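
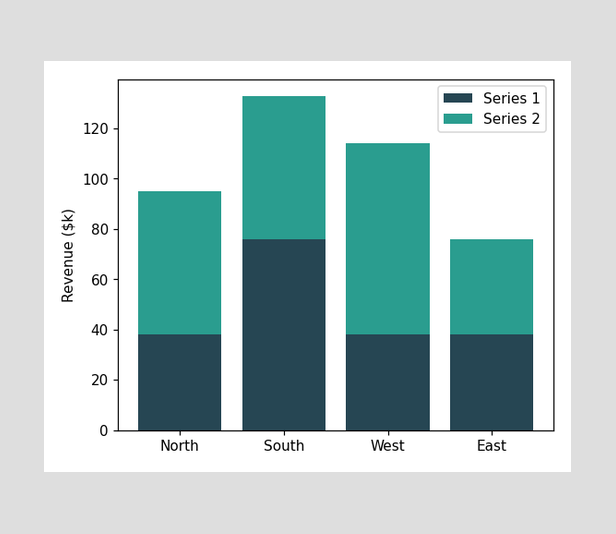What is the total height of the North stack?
The North stack's top reaches $95k on the y-axis.

$95k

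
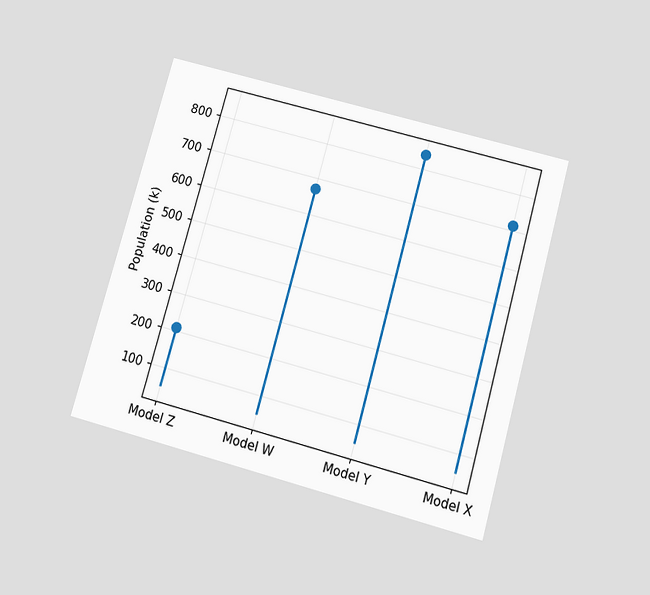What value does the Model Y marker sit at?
840k

The chart is tilted about 16° clockwise and viewed slightly from below. The Model Y marker sits at 840k.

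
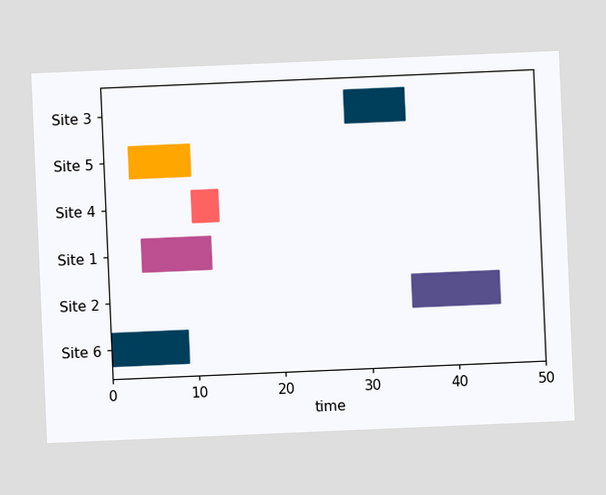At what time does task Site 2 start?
35

The chart is tilted about 2° counter-clockwise. The Site 2 bar begins at t=35.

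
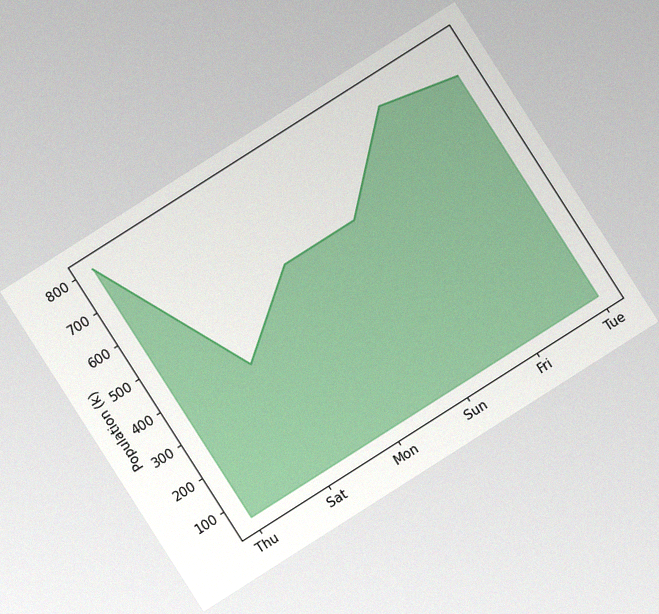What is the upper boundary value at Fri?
The chart is tilted about 33° counter-clockwise, with some photo noise. At Fri the upper boundary is at 756k.

756k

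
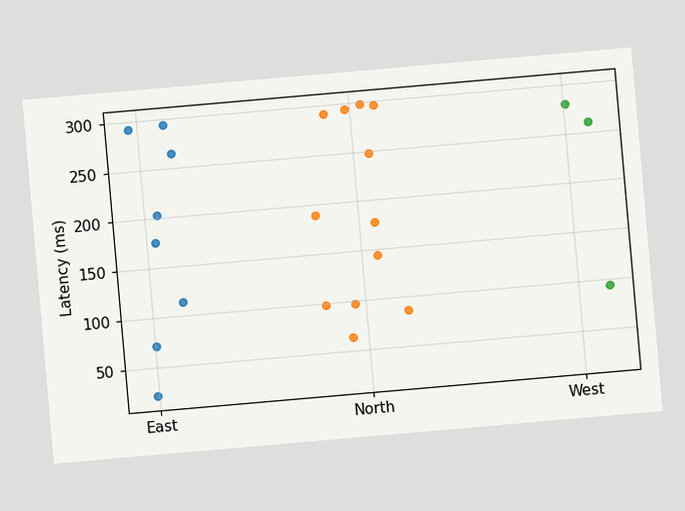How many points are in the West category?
The chart is tilted about 5° counter-clockwise. Counting the markers in the West column gives 3.

3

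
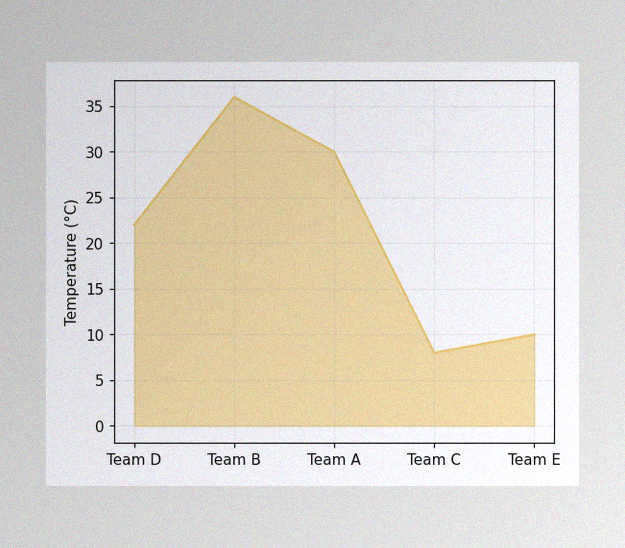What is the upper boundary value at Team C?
8°C

The image has some photo noise and uneven lighting. At Team C the upper boundary is at 8°C.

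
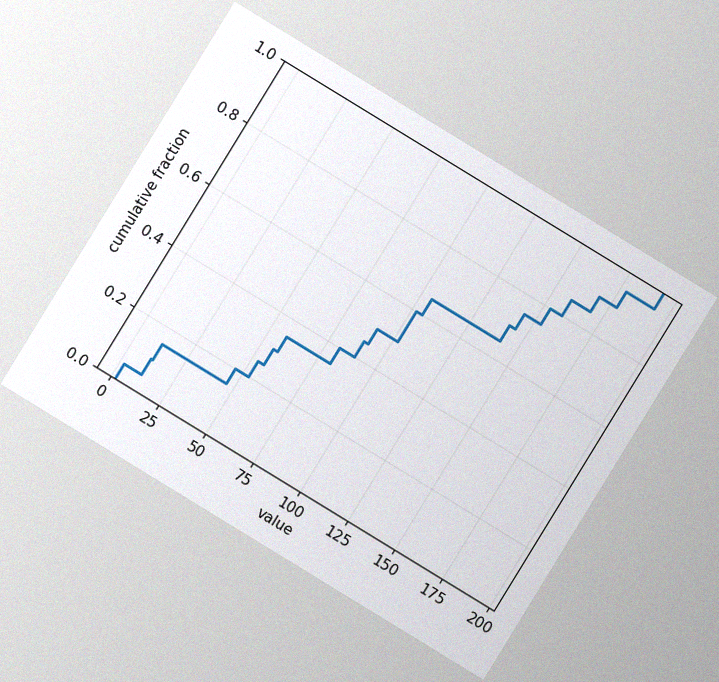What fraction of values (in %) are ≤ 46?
20%

The chart is tilted about 31° clockwise, with some photo noise. At x=46 the ECDF step is at 20%.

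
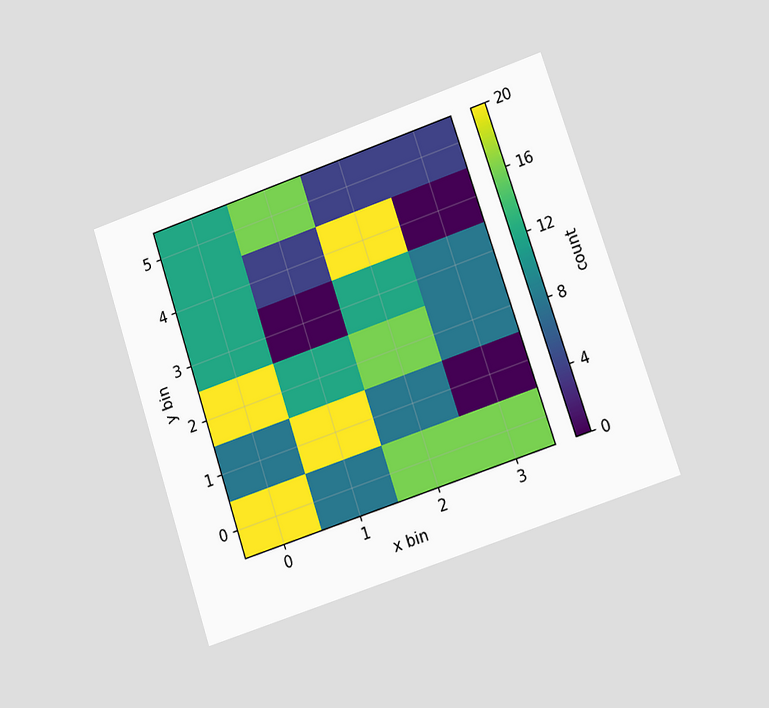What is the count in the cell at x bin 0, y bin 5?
12

The chart is tilted about 18° counter-clockwise and viewed at a slight angle. Matching the cell (0, 5) against the colorbar gives 12.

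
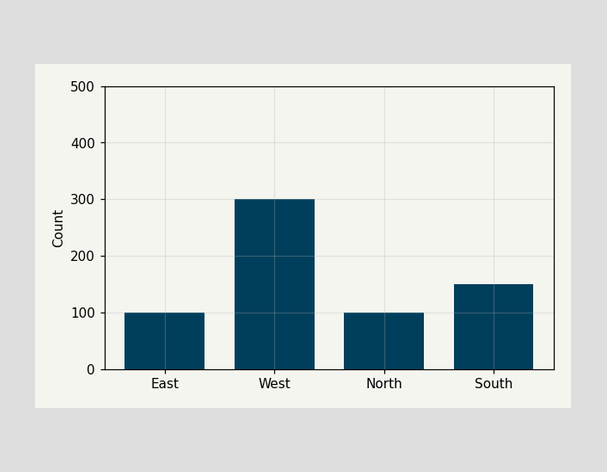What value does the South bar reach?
Reading along the chart's y-axis, the South bar reaches 150.

150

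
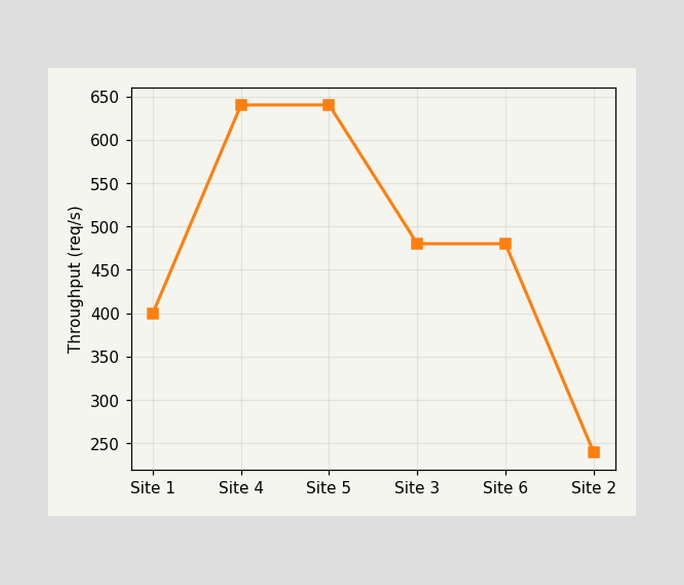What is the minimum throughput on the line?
240req/s

The lowest point is at Site 2, and reading across to the y-axis gives 240req/s.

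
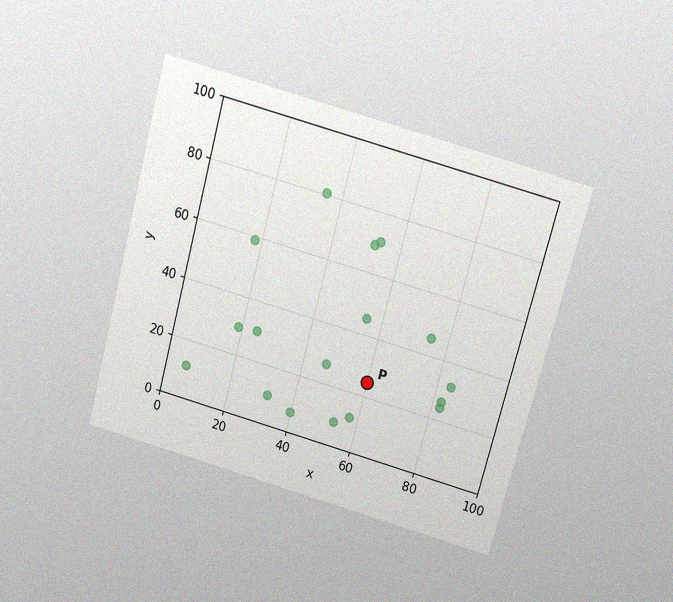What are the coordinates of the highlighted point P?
The chart is tilted about 15° clockwise and viewed slightly from above, with some photo noise. Following the gridlines from P to each axis, P sits at (60, 25).

(60, 25)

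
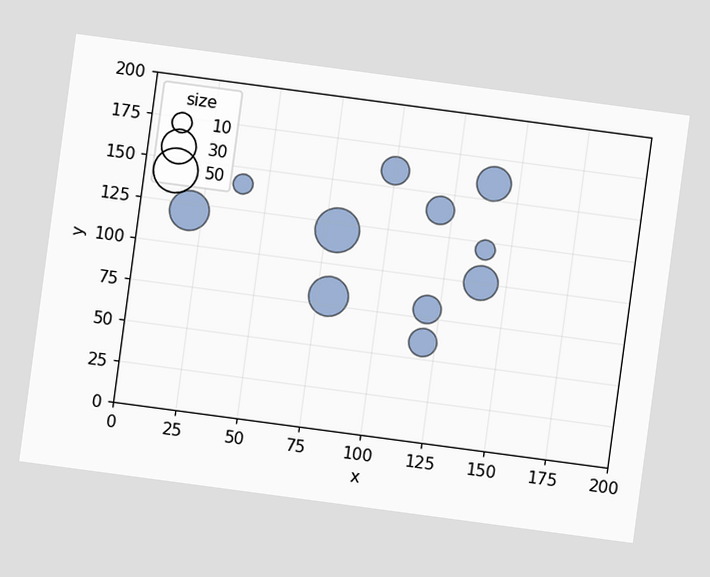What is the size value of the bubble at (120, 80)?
The chart is tilted about 8° clockwise. Matching the bubble at (120, 80) against the size legend gives 20.

20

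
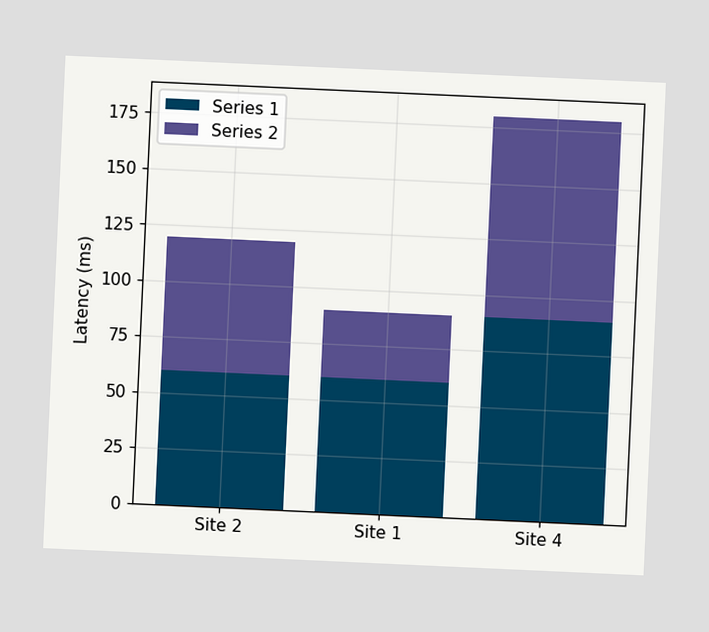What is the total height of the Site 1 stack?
The chart is tilted about 3° clockwise. The Site 1 stack's top reaches 90ms on the y-axis.

90ms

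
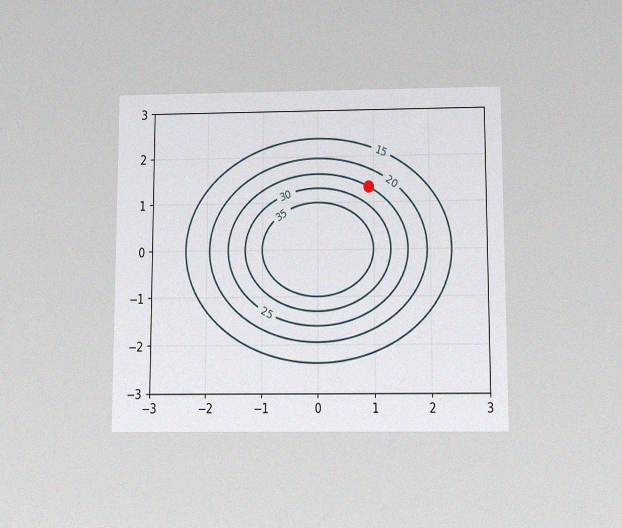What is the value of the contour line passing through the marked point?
25

The chart is viewed slightly from below, with some photo noise. The marked point sits on the contour labelled 25.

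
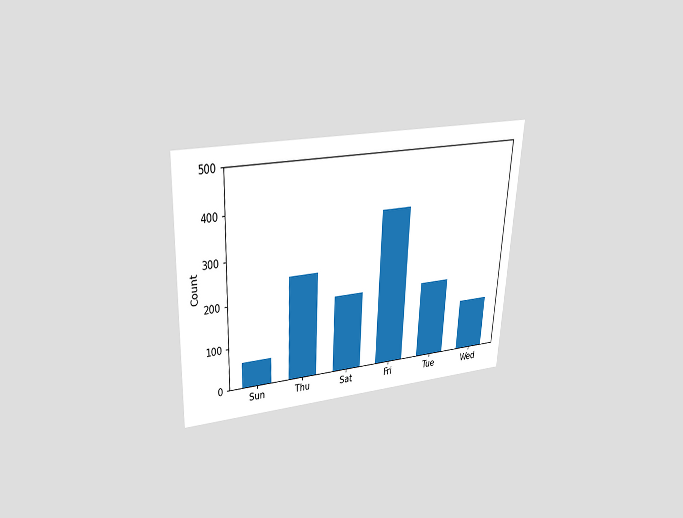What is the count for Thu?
248

The chart is tilted about 3° clockwise and viewed slightly from above. Reading along the chart's y-axis, the Thu bar reaches 248.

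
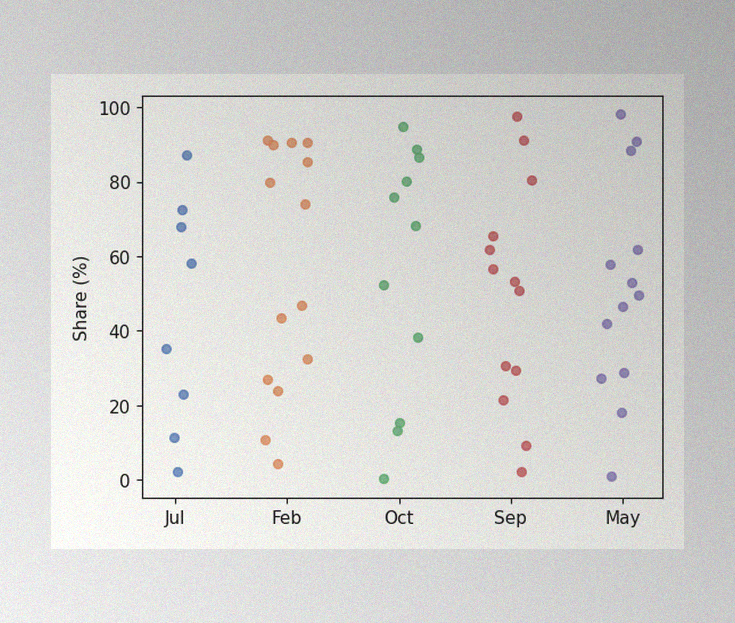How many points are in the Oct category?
11

The image has some photo noise and uneven lighting. Counting the markers in the Oct column gives 11.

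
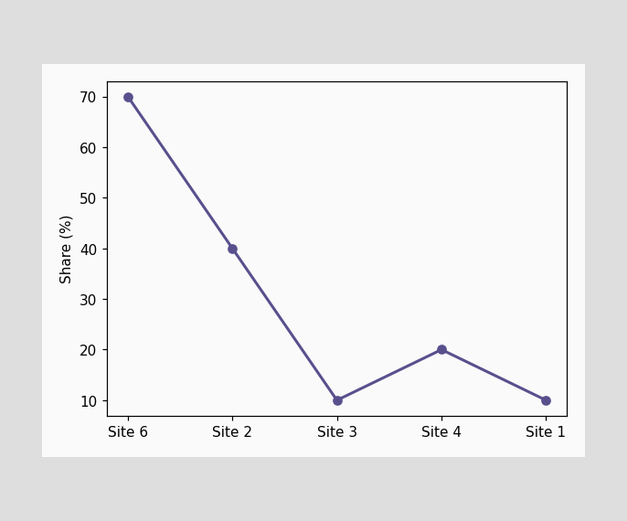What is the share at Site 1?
10%

At Site 1, the line is at 10%.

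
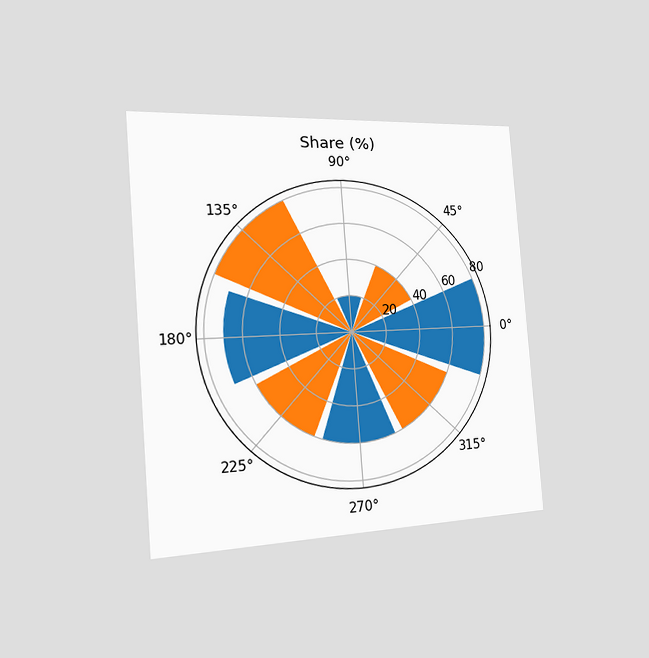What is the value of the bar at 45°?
40%

The chart is tilted about 4° counter-clockwise and viewed slightly from the left. The bar at 45° reaches 40% on the radial axis.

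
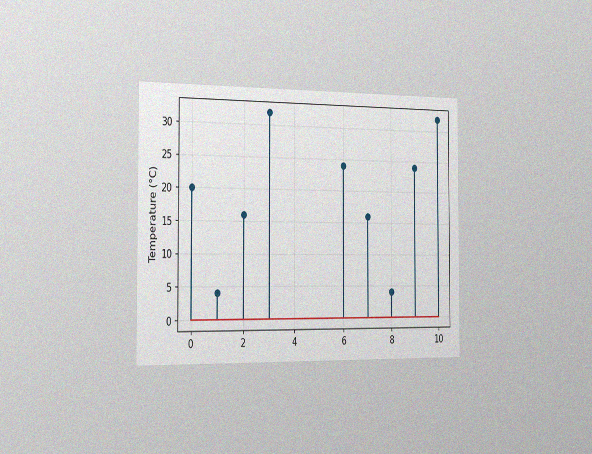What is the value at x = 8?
The chart is viewed slightly from the left, with some photo noise. The stem at x=8 reaches 4°C.

4°C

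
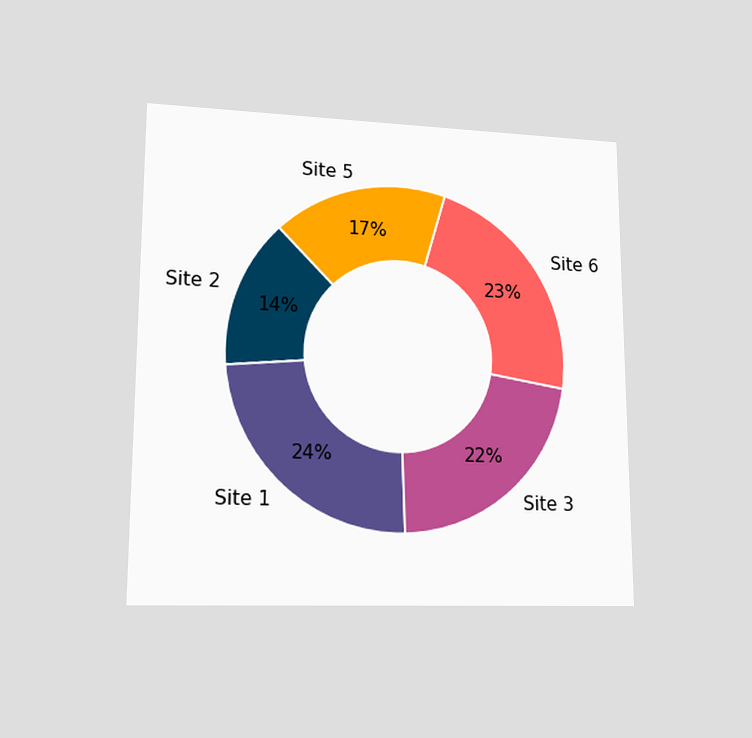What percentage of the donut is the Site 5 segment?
17%

The chart is viewed at a slight angle. The Site 5 segment takes up 17% of the ring.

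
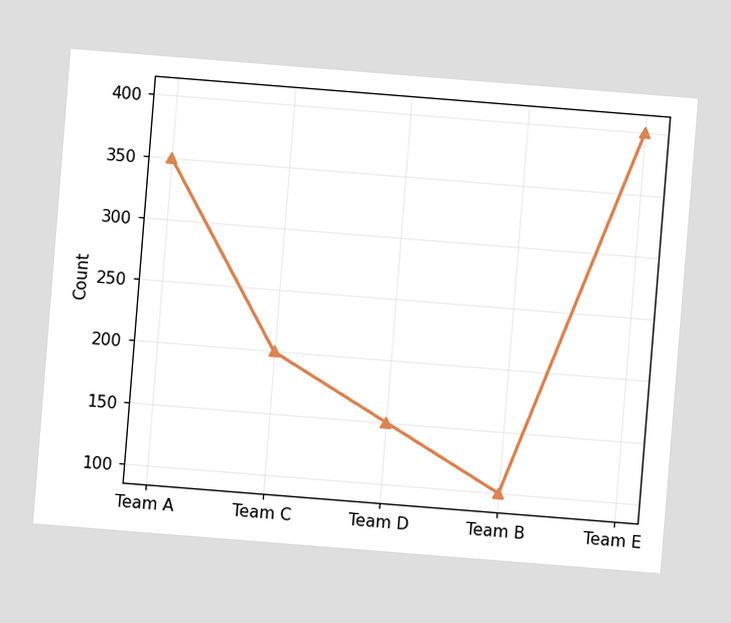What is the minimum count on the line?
100

The chart is tilted about 5° clockwise. The lowest point is at Team B, and reading across to the y-axis gives 100.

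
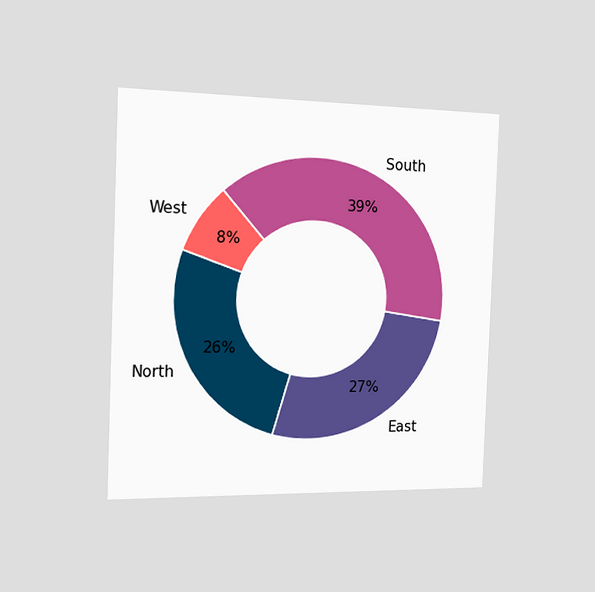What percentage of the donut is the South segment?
The chart is tilted about 2° clockwise and viewed slightly from the left. The South segment takes up 39% of the ring.

39%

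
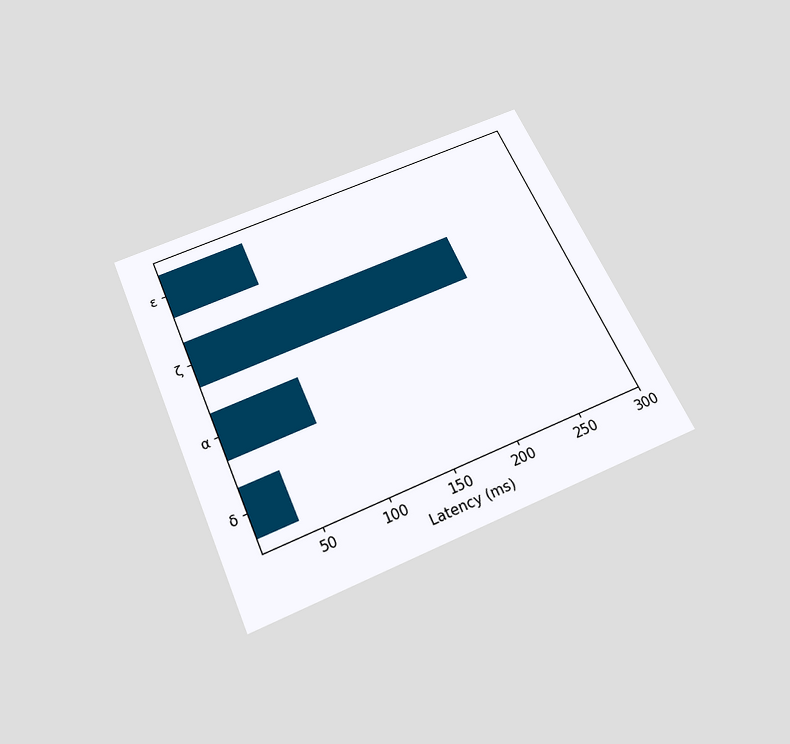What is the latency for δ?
37ms

The chart is tilted about 24° counter-clockwise and viewed slightly from below. Reading along the chart's x-axis, the δ bar reaches 37ms.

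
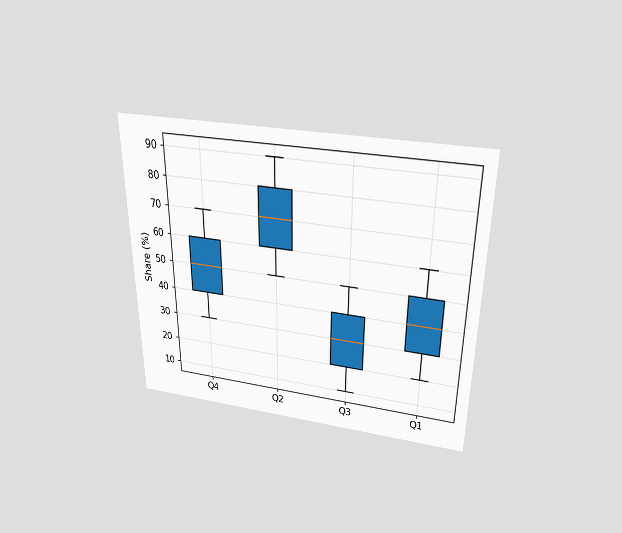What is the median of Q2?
The chart is viewed slightly from above. The median line in the Q2 box sits at 70%.

70%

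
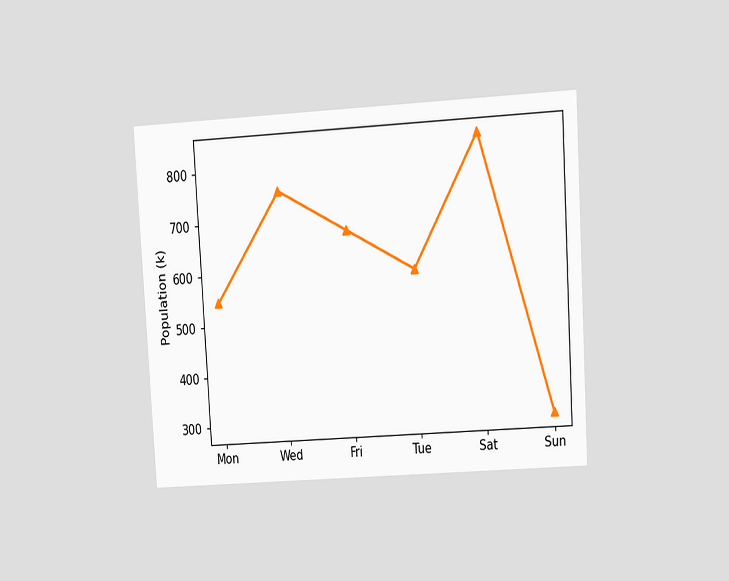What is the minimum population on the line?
The chart is tilted about 3° counter-clockwise and viewed at a slight angle. The lowest point is at Sun, and reading across to the y-axis gives 294k.

294k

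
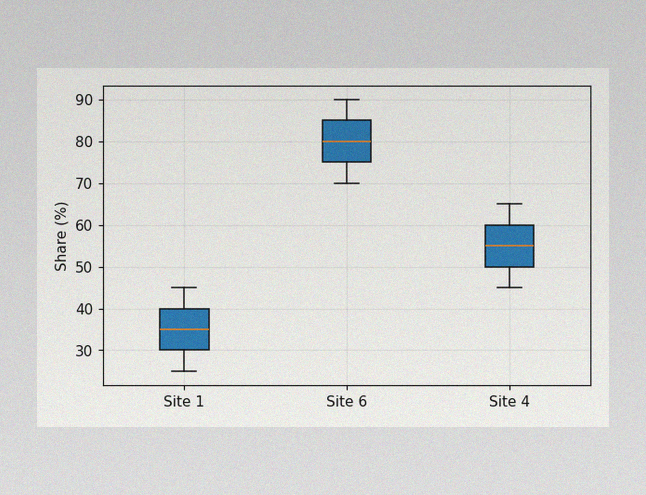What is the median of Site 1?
35%

The image has some photo noise and uneven lighting. The median line in the Site 1 box sits at 35%.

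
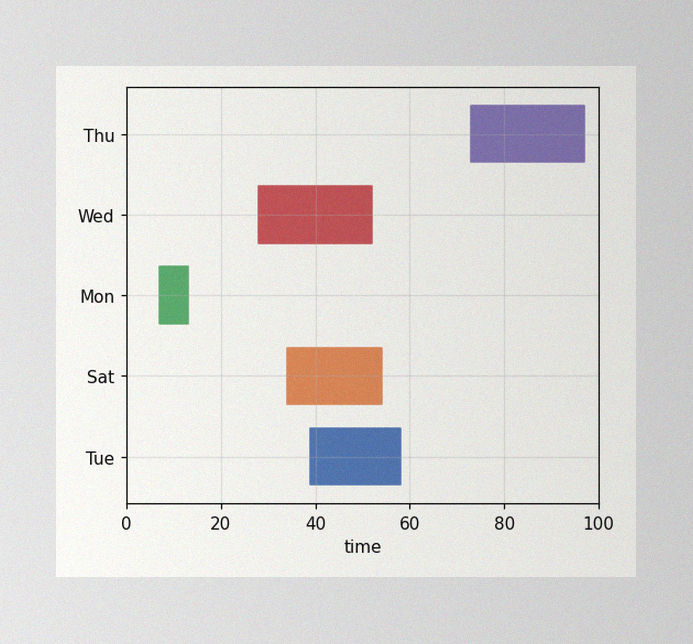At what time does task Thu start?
73

The image has some photo noise and uneven lighting. The Thu bar begins at t=73.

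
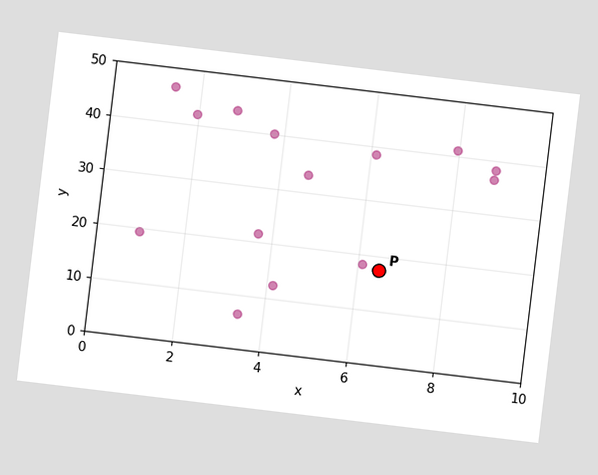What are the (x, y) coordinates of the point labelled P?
(6.5, 17.5)

The chart is tilted about 7° clockwise. Following the gridlines from P to each axis, P sits at (6.5, 17.5).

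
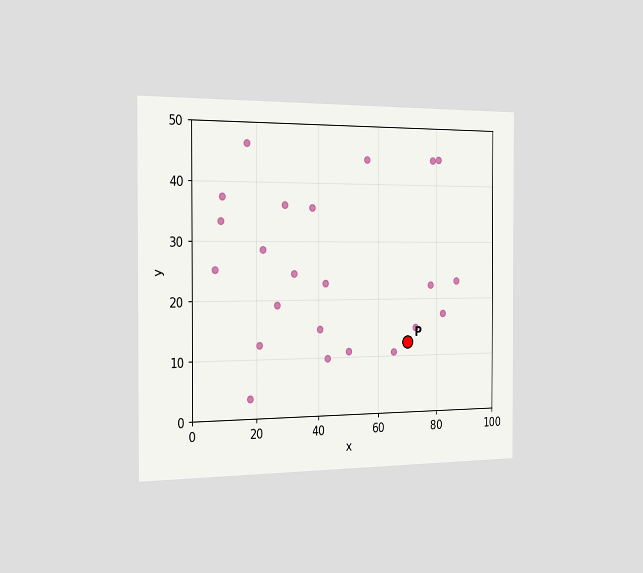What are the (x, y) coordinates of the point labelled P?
The chart is viewed slightly from the left. Following the gridlines from P to each axis, P sits at (70, 12.5).

(70, 12.5)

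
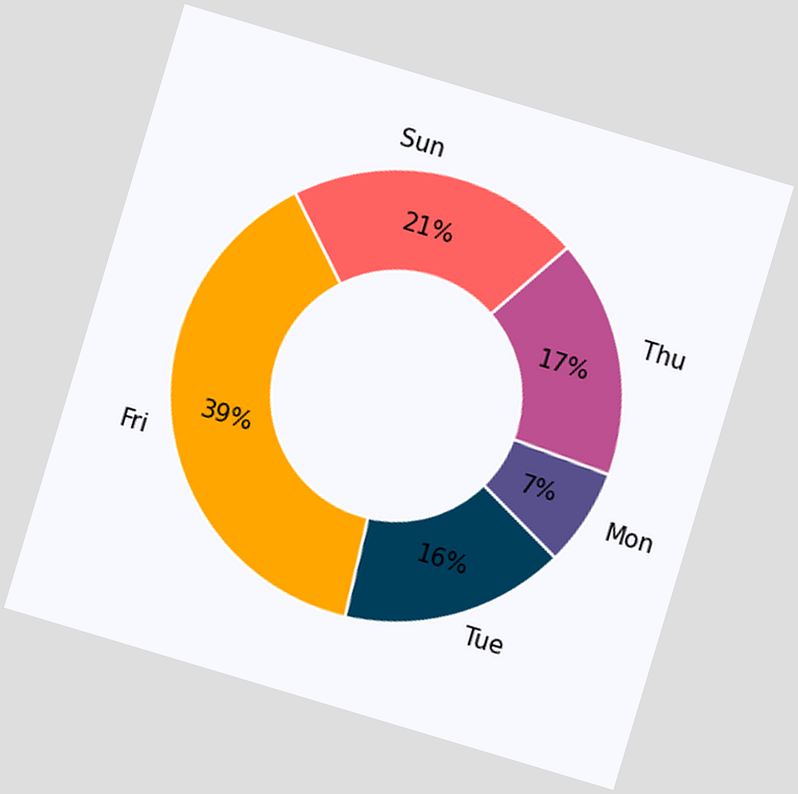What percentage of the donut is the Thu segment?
17%

The chart is tilted about 17° clockwise. The Thu segment takes up 17% of the ring.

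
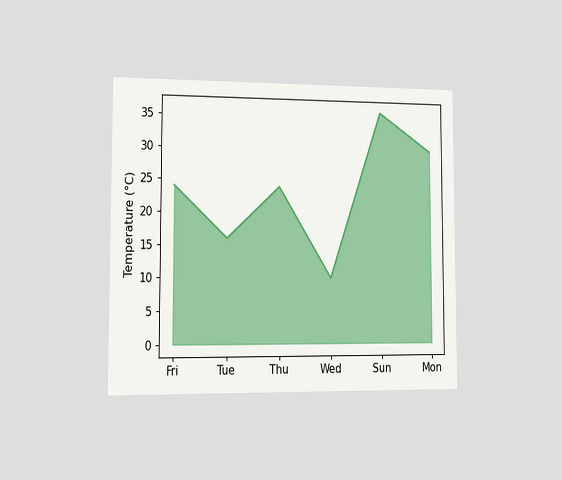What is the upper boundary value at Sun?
The chart is viewed slightly from the left. At Sun the upper boundary is at 36°C.

36°C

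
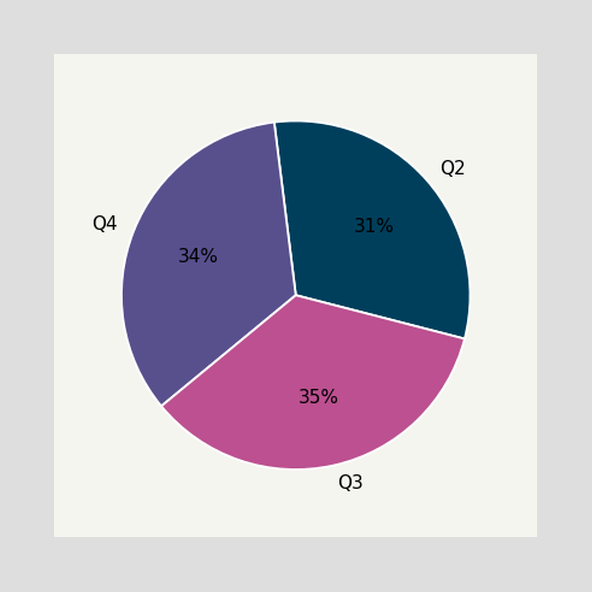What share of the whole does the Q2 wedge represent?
The Q2 slice takes up 31% of the pie.

31%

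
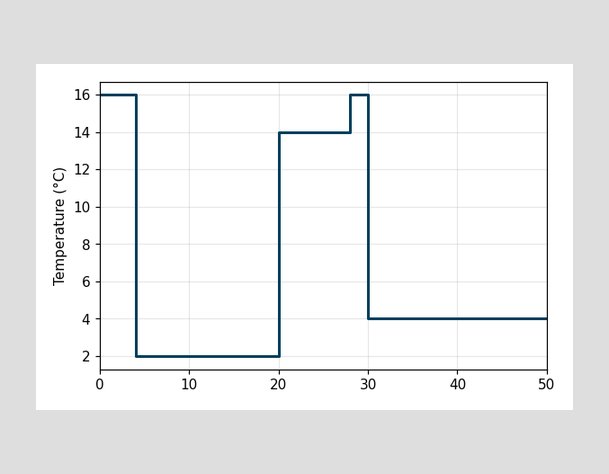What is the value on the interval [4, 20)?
2°C

On [4, 20) the step sits at 2°C.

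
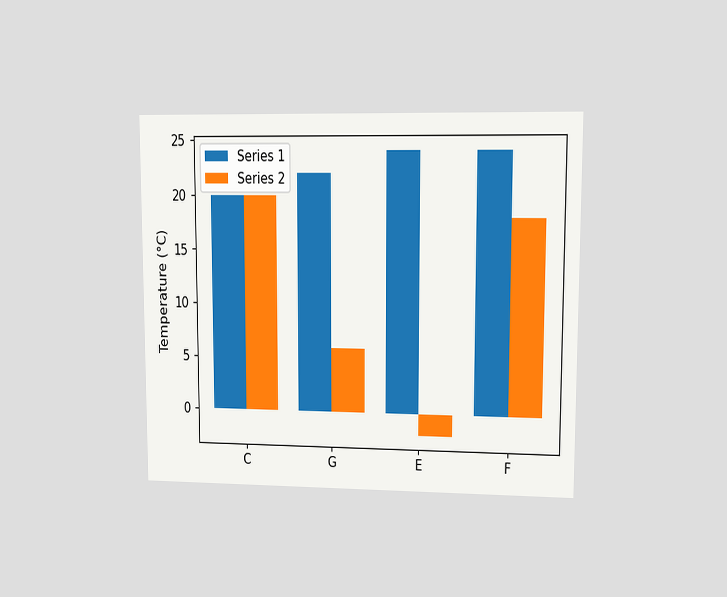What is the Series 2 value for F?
18°C

The chart is viewed at a slight angle. The Series 2 bar at F reaches 18°C on the y-axis.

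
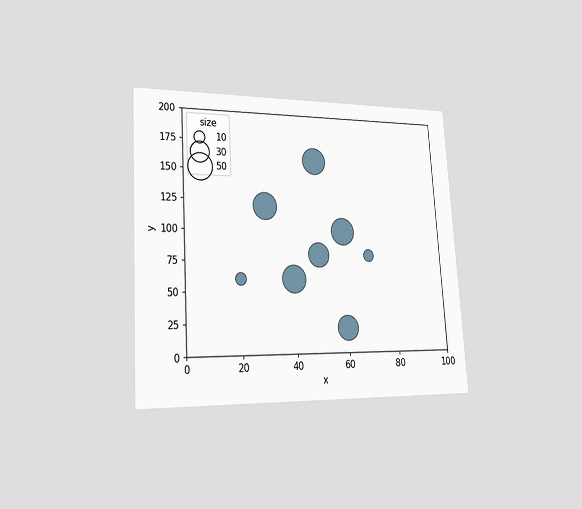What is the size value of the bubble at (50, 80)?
40

The chart is tilted about 4° counter-clockwise and viewed slightly from the left. Matching the bubble at (50, 80) against the size legend gives 40.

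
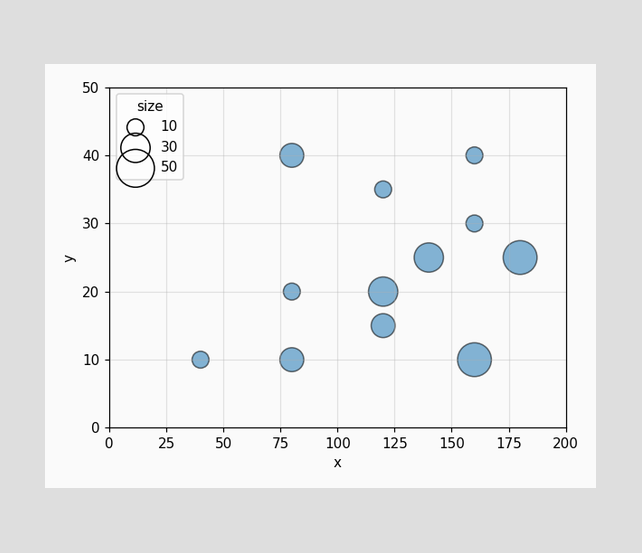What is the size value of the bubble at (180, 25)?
40

Matching the bubble at (180, 25) against the size legend gives 40.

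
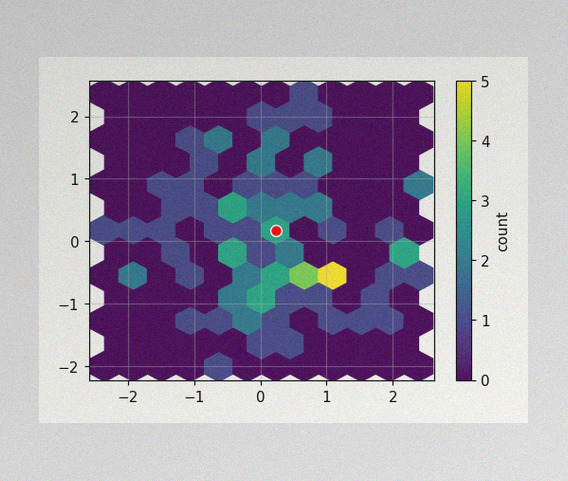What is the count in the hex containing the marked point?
The image has some photo noise and uneven lighting. The marked hex reads 3 on the colorbar.

3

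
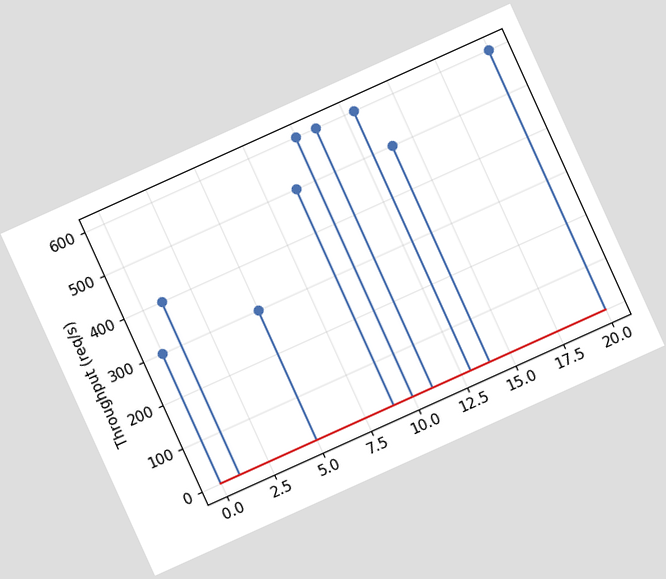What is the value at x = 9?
The chart is tilted about 24° counter-clockwise. The stem at x=9 reaches 500req/s.

500req/s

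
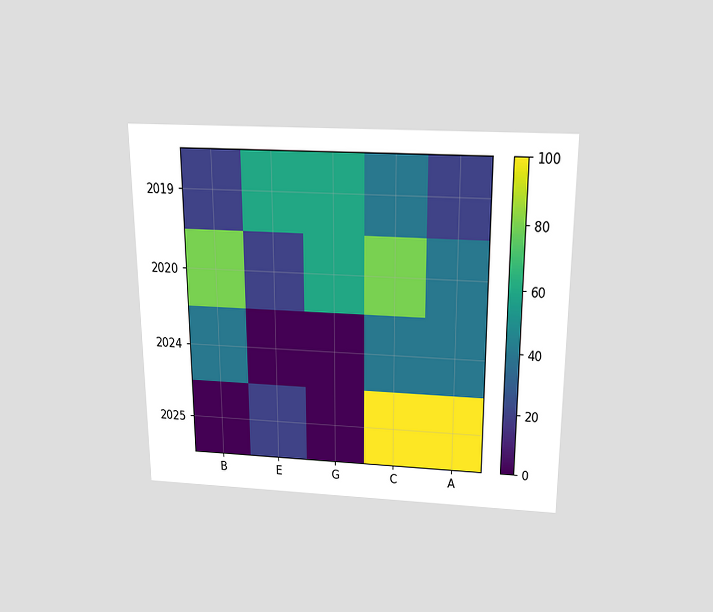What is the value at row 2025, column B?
The chart is viewed slightly from above. Matching cell (2025, B) against the colorbar gives 0.

0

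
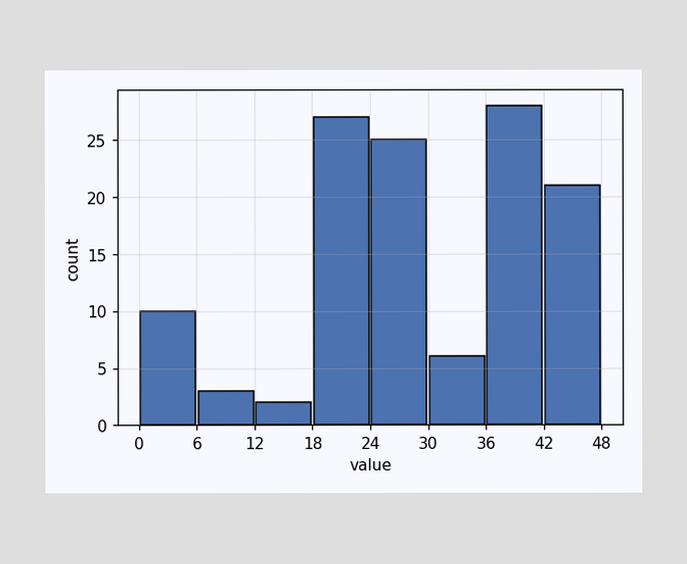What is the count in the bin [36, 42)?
28

The [36, 42) bin has height 28.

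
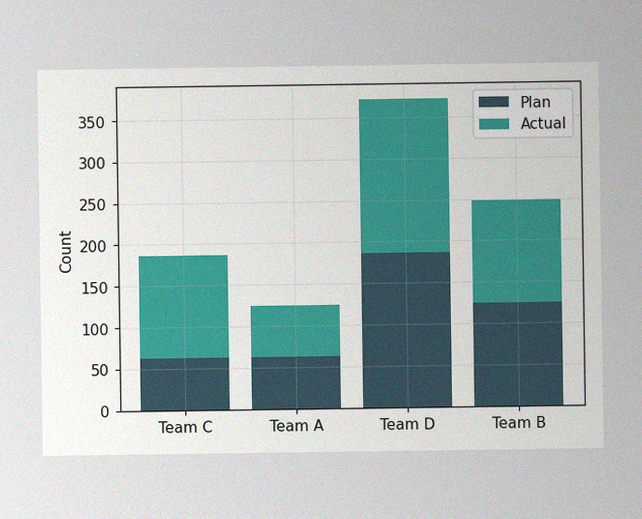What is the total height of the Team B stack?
248

The image has some photo noise and uneven lighting. The Team B stack's top reaches 248 on the y-axis.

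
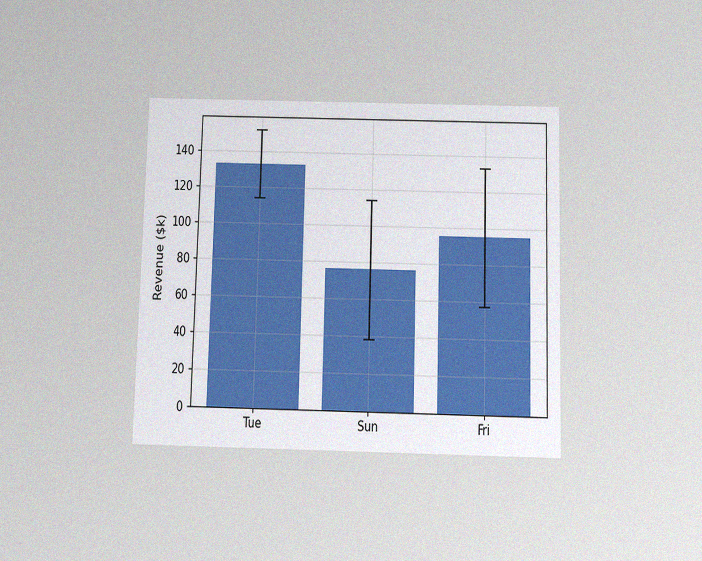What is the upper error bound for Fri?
The chart is viewed slightly from below, with some photo noise. The Fri bar's upper whisker reaches $133k.

$133k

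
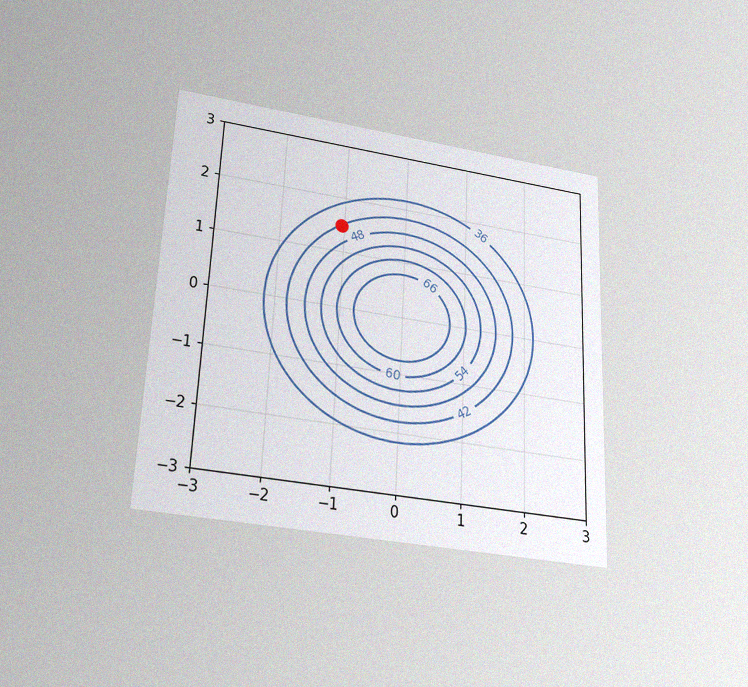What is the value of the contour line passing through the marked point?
The chart is tilted about 3° clockwise and viewed slightly from below, with some photo noise. The marked point sits on the contour labelled 42.

42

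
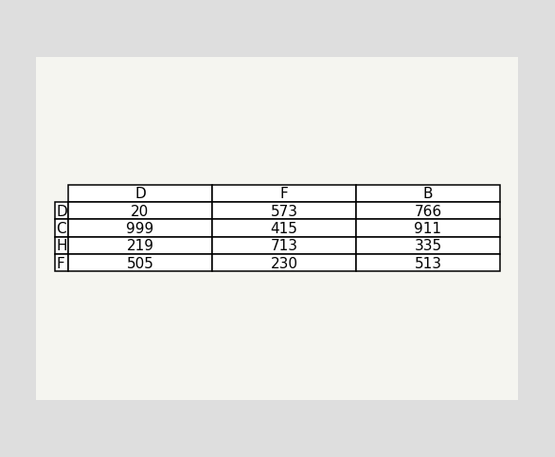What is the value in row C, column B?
911

The (C, B) cell reads 911.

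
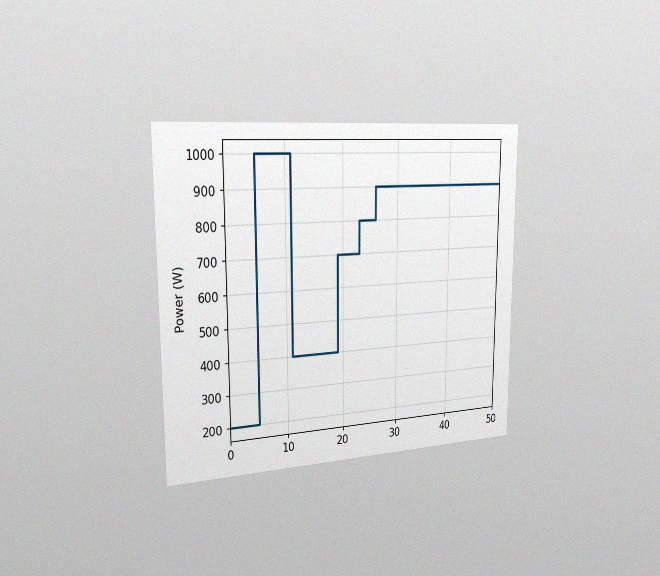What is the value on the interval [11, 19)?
The chart is viewed slightly from the left, with some photo noise. On [11, 19) the step sits at 400W.

400W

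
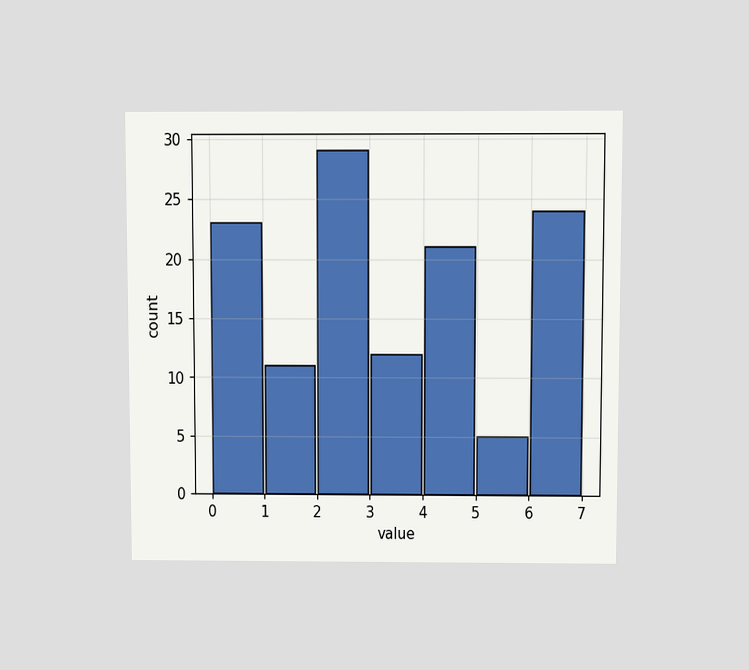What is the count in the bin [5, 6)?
The chart is viewed slightly from above. The [5, 6) bin has height 5.

5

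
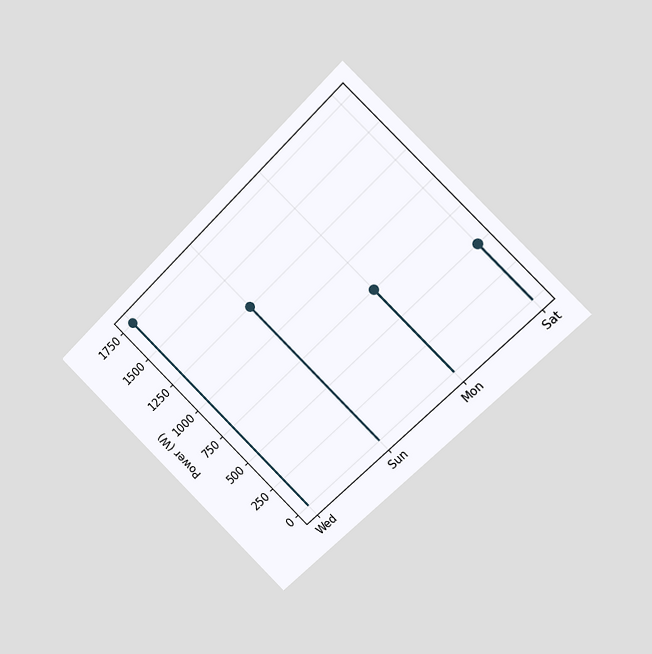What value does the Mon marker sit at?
The chart is tilted about 45° counter-clockwise and viewed at a slight angle. The Mon marker sits at 750W.

750W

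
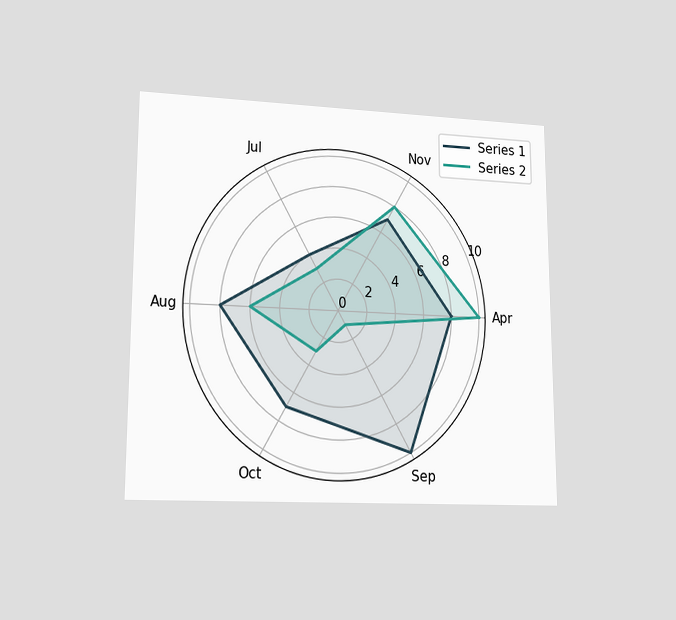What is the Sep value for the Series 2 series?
The chart is viewed at a slight angle. On the Sep axis, Series 2 reaches 1.

1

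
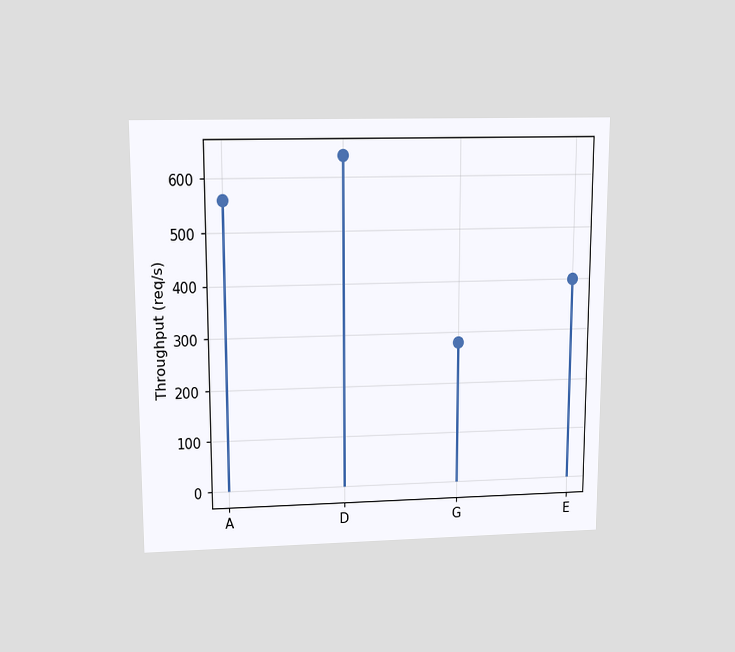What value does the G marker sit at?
280req/s

The chart is viewed slightly from above. The G marker sits at 280req/s.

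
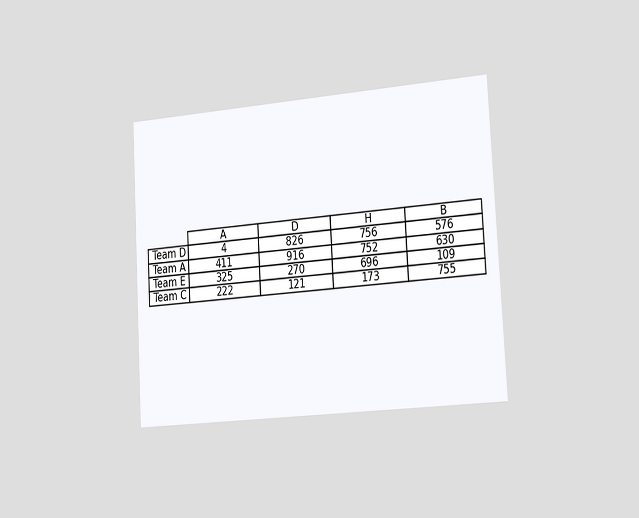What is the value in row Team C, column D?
121

The chart is tilted about 3° counter-clockwise and viewed slightly from the right. The (Team C, D) cell reads 121.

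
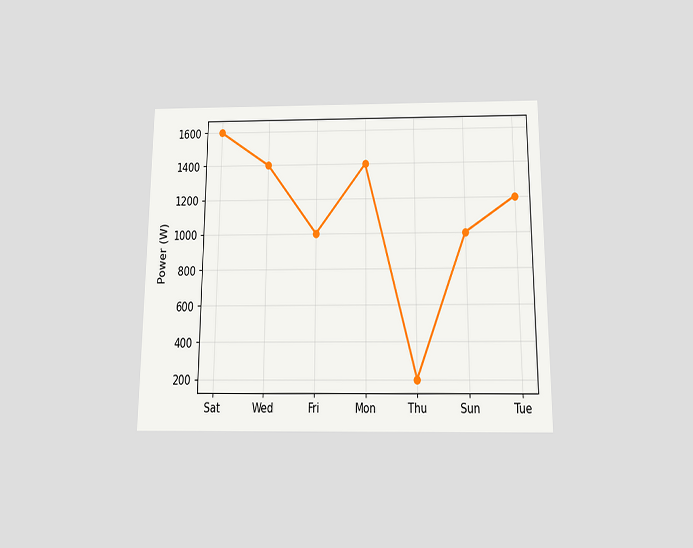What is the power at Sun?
The chart is viewed slightly from below. At Sun, the line is at 1000W.

1000W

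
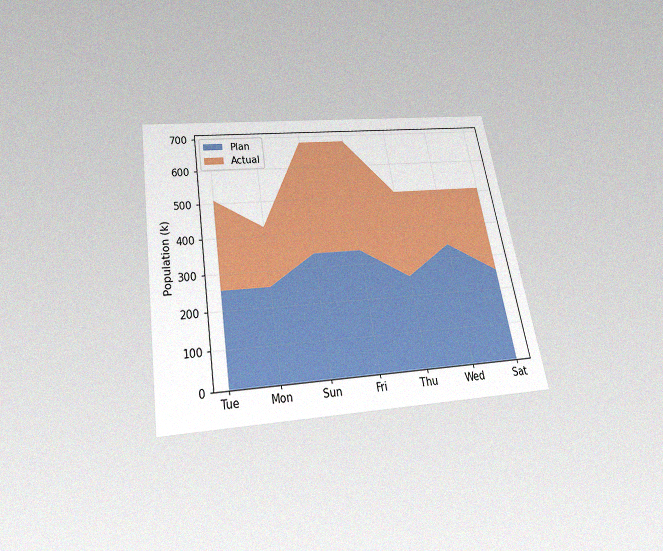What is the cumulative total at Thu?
The chart is tilted about 10° counter-clockwise and viewed slightly from below, with some photo noise. The stacked total at Thu reaches 510k.

510k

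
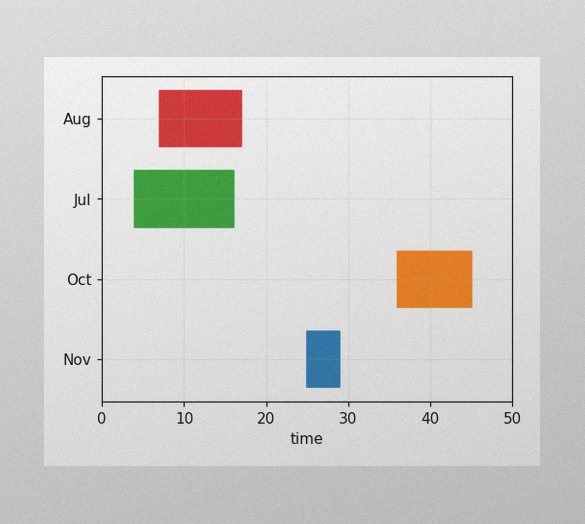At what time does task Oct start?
36

The image has some photo noise and uneven lighting. The Oct bar begins at t=36.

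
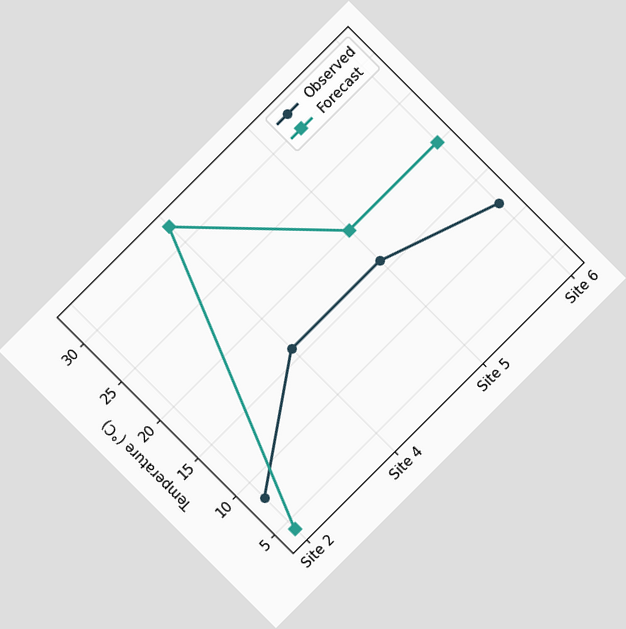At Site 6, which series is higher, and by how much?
Forecast, by 8°C

The chart is tilted about 45° counter-clockwise. At Site 6, Forecast sits above the other line by 8°C.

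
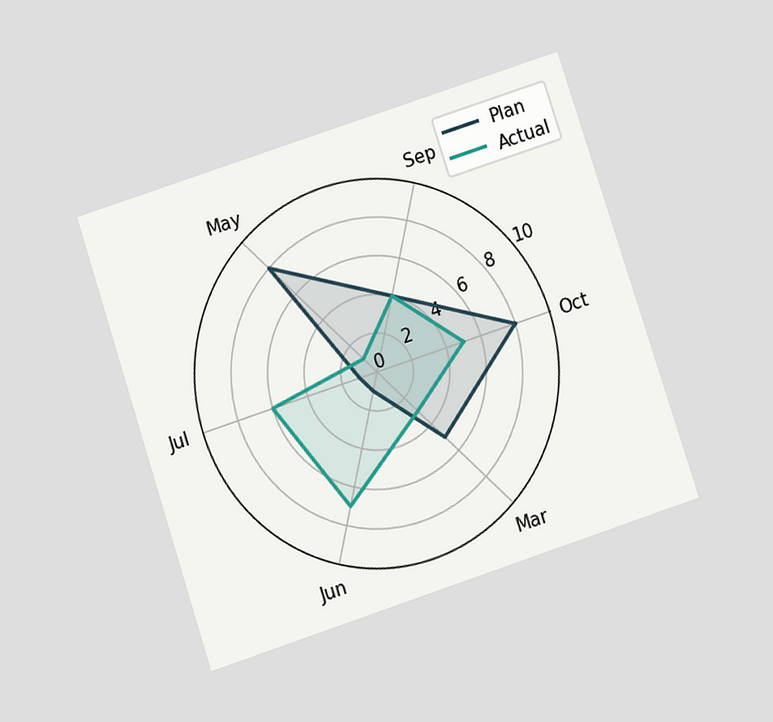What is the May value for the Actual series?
1

The chart is tilted about 18° counter-clockwise and viewed at a slight angle. On the May axis, Actual reaches 1.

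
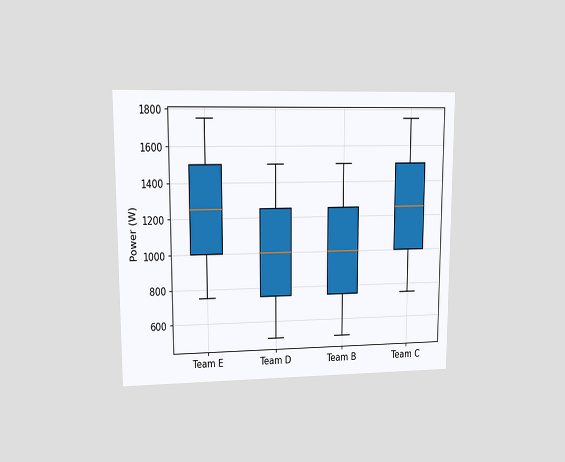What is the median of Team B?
The chart is viewed at a slight angle. The median line in the Team B box sits at 1000W.

1000W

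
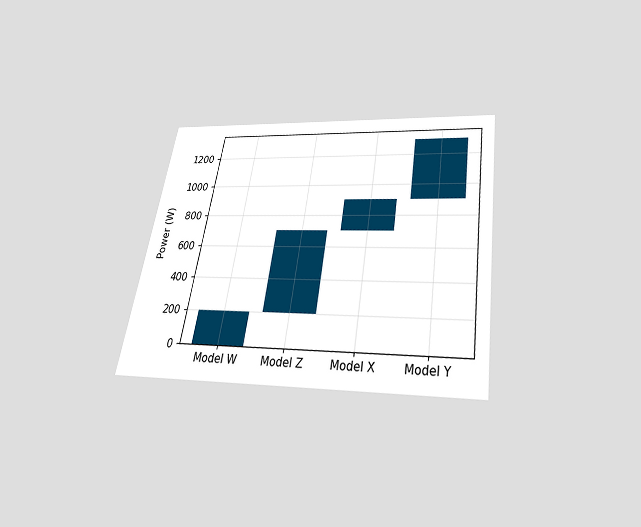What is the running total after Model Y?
The chart is tilted about 9° clockwise and viewed slightly from below. After Model Y the running total reaches 1300W.

1300W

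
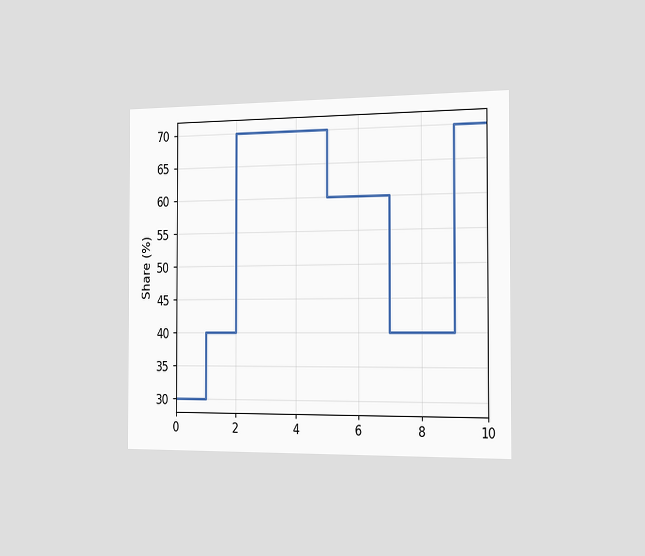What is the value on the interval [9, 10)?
70%

The chart is viewed slightly from the right. On [9, 10) the step sits at 70%.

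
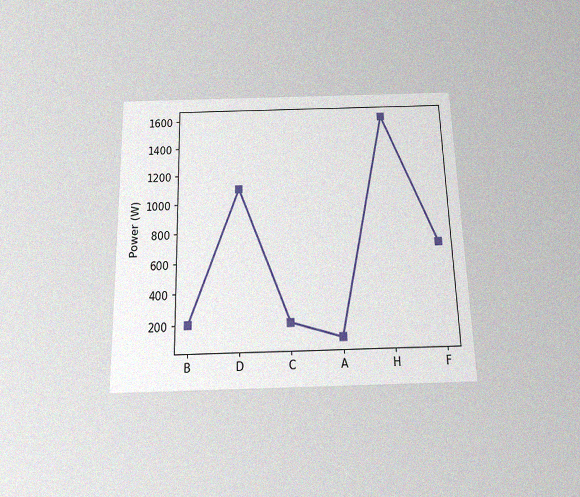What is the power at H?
1600W

The chart is viewed slightly from below, with some photo noise. At H, the line is at 1600W.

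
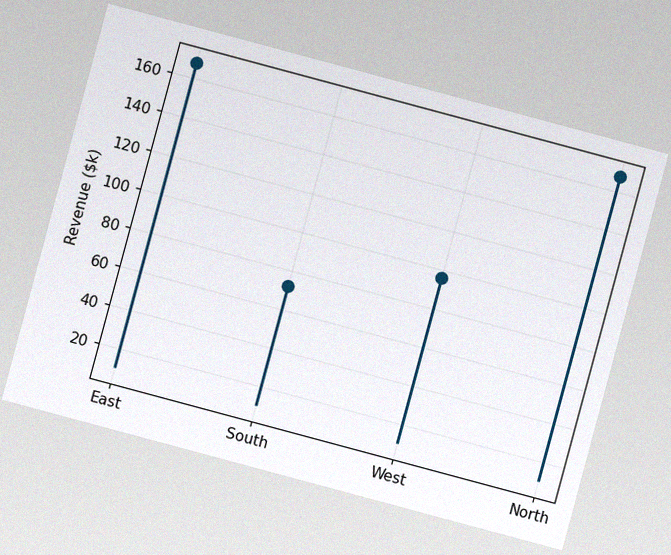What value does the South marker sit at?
$72k

The chart is tilted about 15° clockwise, with some photo noise. The South marker sits at $72k.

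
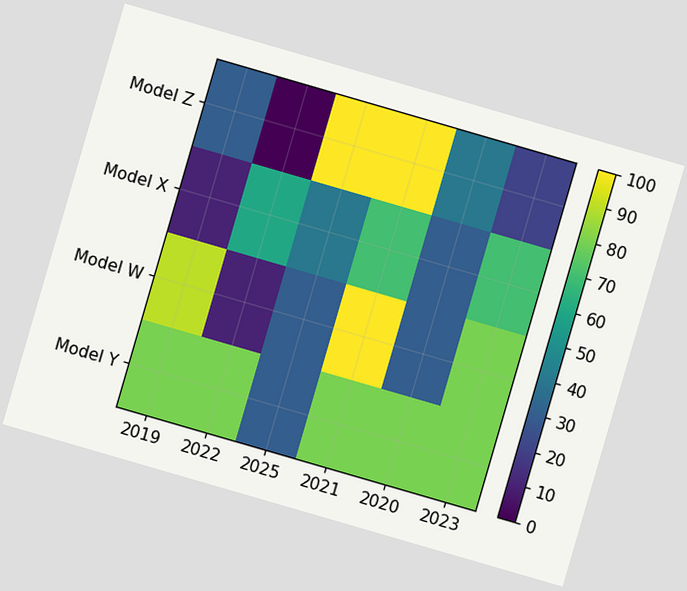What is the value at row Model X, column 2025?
The chart is tilted about 16° clockwise. Matching cell (Model X, 2025) against the colorbar gives 40.

40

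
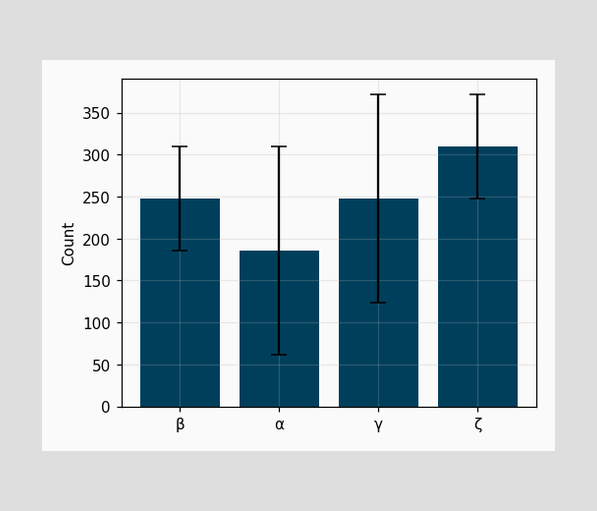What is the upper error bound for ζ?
372

The ζ bar's upper whisker reaches 372.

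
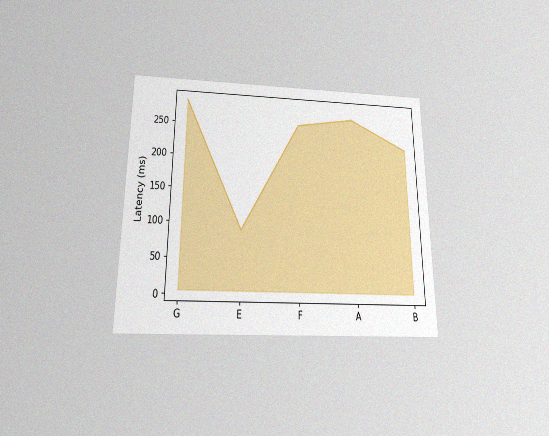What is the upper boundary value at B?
225ms

The chart is viewed slightly from below, with some photo noise. At B the upper boundary is at 225ms.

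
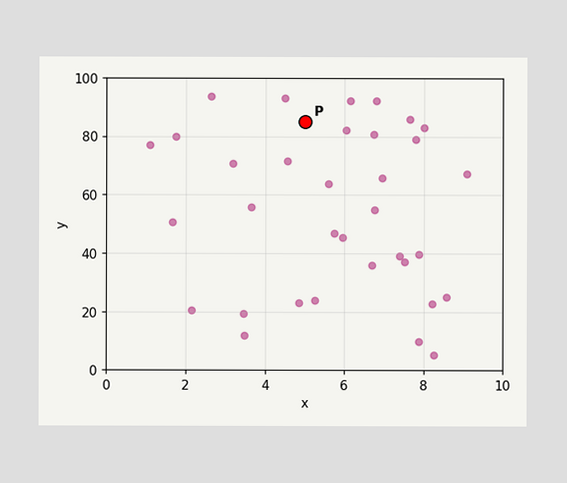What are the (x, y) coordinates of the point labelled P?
(5, 85)

Following the gridlines from P to each axis, P sits at (5, 85).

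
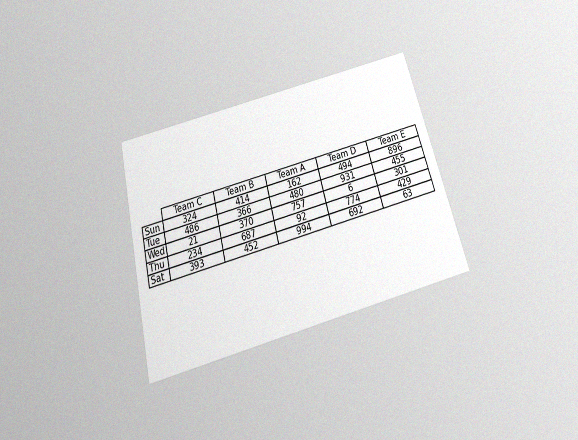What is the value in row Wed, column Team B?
370

The chart is tilted about 15° counter-clockwise and viewed slightly from below, with some photo noise. The (Wed, Team B) cell reads 370.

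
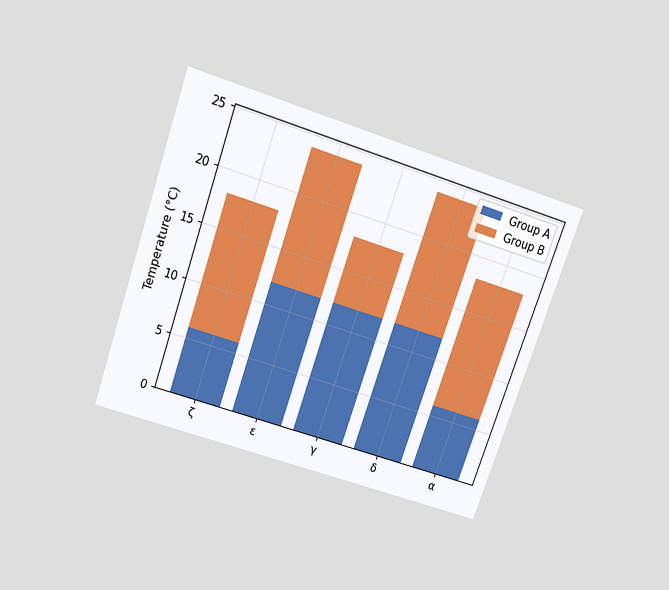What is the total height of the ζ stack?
The chart is tilted about 19° clockwise and viewed slightly from above. The ζ stack's top reaches 18°C on the y-axis.

18°C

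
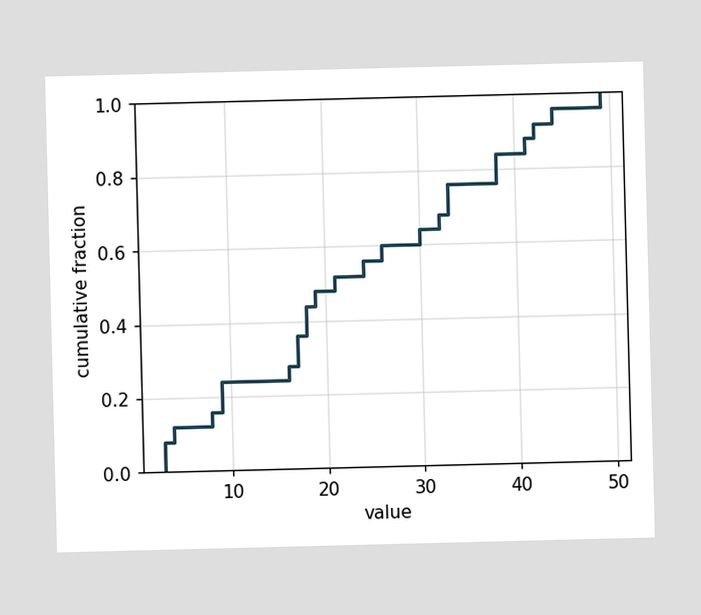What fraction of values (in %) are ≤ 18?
At x=18 the ECDF step is at 44%.

44%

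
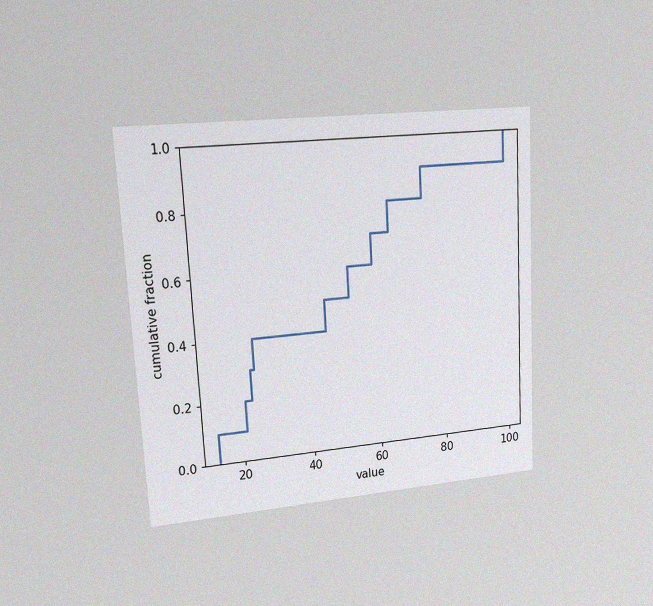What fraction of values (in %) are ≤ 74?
90%

The chart is tilted about 3° counter-clockwise and viewed at a slight angle, with some photo noise. At x=74 the ECDF step is at 90%.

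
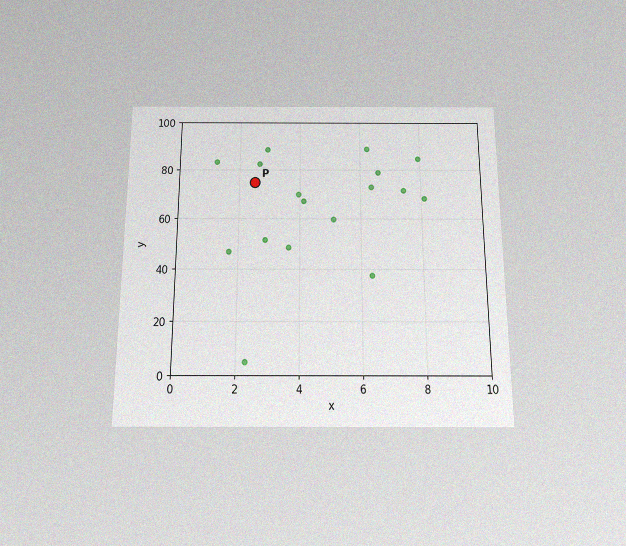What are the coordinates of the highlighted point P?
The chart is viewed slightly from below, with some photo noise. Following the gridlines from P to each axis, P sits at (2.5, 75).

(2.5, 75)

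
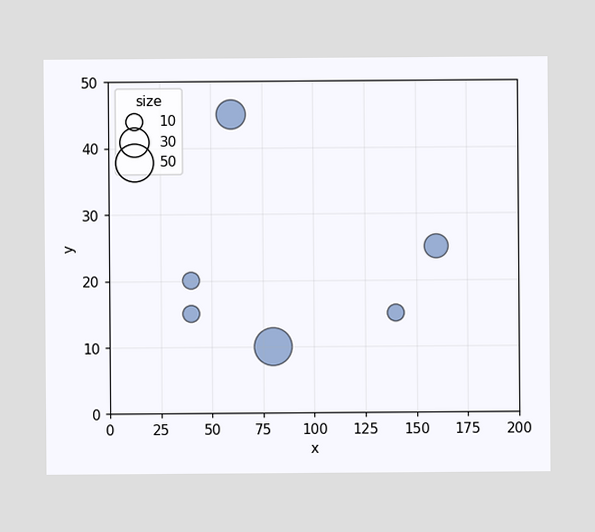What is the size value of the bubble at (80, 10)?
50

Matching the bubble at (80, 10) against the size legend gives 50.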